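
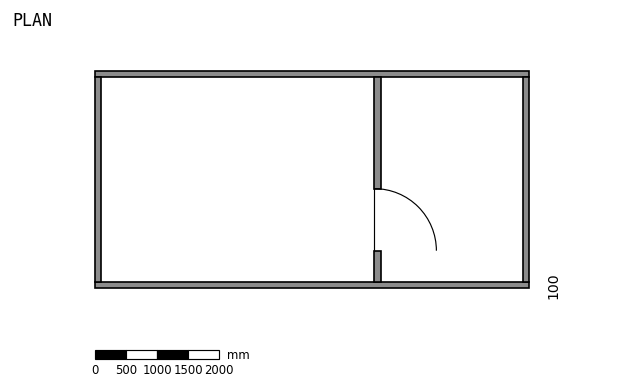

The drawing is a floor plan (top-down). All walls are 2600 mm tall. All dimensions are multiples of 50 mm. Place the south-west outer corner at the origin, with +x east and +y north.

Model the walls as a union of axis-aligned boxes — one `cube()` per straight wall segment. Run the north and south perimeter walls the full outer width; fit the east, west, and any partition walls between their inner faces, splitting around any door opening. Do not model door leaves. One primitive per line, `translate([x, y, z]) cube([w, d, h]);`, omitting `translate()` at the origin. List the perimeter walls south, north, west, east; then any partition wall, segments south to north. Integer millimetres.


cube([7000, 100, 2600]);
translate([0, 3400, 0]) cube([7000, 100, 2600]);
translate([0, 100, 0]) cube([100, 3300, 2600]);
translate([6900, 100, 0]) cube([100, 3300, 2600]);
translate([4500, 100, 0]) cube([100, 500, 2600]);
translate([4500, 1600, 0]) cube([100, 1800, 2600]);


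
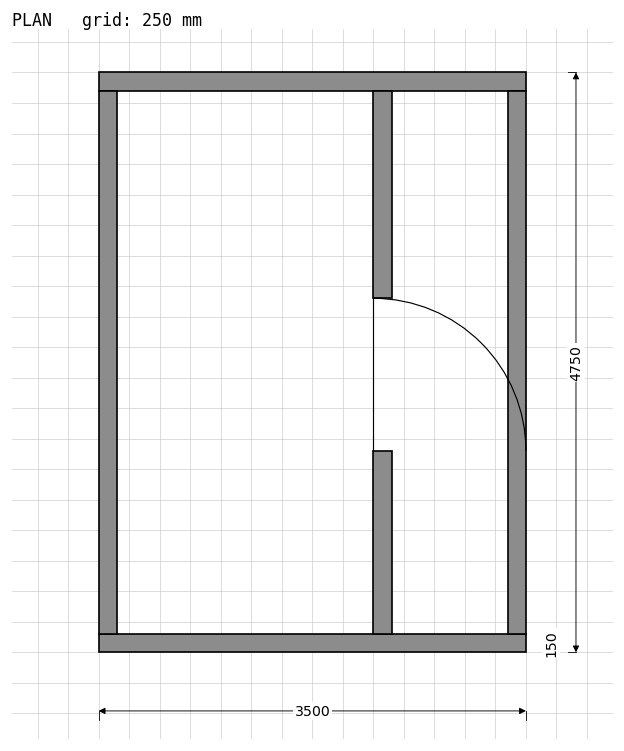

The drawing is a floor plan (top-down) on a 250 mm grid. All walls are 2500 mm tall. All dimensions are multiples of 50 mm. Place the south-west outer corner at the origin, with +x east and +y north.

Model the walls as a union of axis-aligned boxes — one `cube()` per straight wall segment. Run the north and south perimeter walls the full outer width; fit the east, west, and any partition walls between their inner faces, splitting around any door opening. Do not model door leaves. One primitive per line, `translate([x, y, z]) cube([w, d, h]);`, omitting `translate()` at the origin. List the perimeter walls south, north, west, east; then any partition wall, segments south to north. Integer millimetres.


cube([3500, 150, 2500]);
translate([0, 4600, 0]) cube([3500, 150, 2500]);
translate([0, 150, 0]) cube([150, 4450, 2500]);
translate([3350, 150, 0]) cube([150, 4450, 2500]);
translate([2250, 150, 0]) cube([150, 1500, 2500]);
translate([2250, 2900, 0]) cube([150, 1700, 2500]);


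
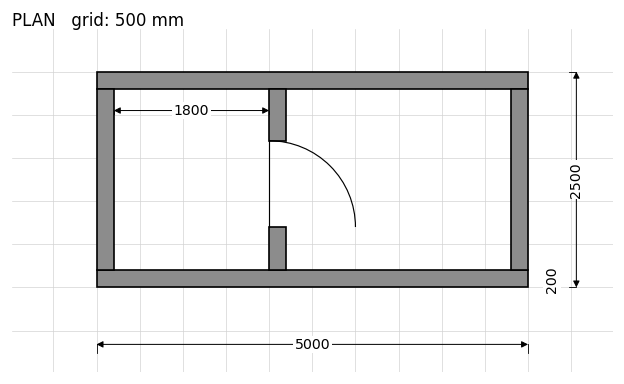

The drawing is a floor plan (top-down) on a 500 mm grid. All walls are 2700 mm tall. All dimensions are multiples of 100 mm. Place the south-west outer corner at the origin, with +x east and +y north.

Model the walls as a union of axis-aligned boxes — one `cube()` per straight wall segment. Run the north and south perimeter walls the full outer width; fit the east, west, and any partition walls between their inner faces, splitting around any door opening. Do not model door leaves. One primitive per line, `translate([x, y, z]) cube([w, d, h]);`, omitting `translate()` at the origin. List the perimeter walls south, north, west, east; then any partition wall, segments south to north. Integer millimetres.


cube([5000, 200, 2700]);
translate([0, 2300, 0]) cube([5000, 200, 2700]);
translate([0, 200, 0]) cube([200, 2100, 2700]);
translate([4800, 200, 0]) cube([200, 2100, 2700]);
translate([2000, 200, 0]) cube([200, 500, 2700]);
translate([2000, 1700, 0]) cube([200, 600, 2700]);


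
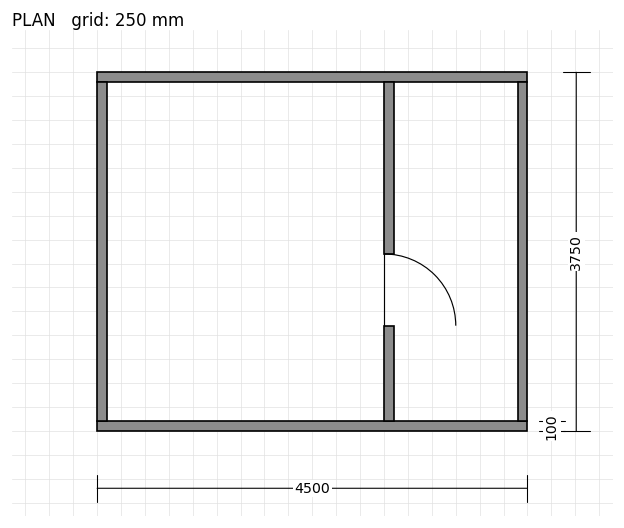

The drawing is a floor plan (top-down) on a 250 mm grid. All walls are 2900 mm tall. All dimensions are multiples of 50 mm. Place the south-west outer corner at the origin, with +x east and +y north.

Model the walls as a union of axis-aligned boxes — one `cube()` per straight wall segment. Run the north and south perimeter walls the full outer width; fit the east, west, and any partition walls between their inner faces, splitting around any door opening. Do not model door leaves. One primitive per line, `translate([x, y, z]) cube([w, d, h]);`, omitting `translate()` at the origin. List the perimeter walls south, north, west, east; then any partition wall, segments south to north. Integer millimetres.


cube([4500, 100, 2900]);
translate([0, 3650, 0]) cube([4500, 100, 2900]);
translate([0, 100, 0]) cube([100, 3550, 2900]);
translate([4400, 100, 0]) cube([100, 3550, 2900]);
translate([3000, 100, 0]) cube([100, 1000, 2900]);
translate([3000, 1850, 0]) cube([100, 1800, 2900]);


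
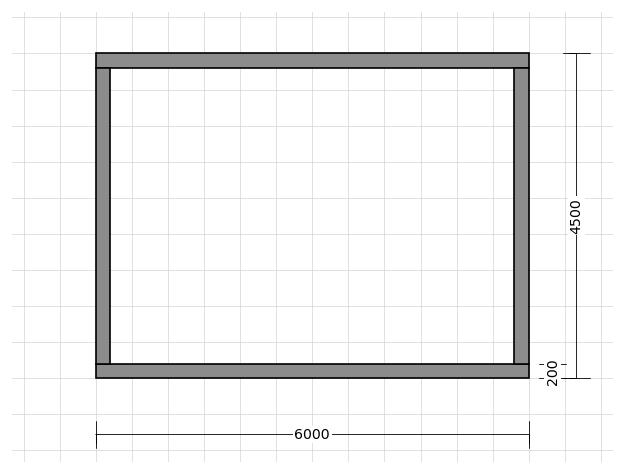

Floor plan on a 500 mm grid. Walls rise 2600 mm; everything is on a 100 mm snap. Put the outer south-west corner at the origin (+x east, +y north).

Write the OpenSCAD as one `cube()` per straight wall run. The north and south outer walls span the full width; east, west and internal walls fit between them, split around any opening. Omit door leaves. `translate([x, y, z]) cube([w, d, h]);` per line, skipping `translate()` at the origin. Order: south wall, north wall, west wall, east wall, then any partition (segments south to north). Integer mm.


cube([6000, 200, 2600]);
translate([0, 4300, 0]) cube([6000, 200, 2600]);
translate([0, 200, 0]) cube([200, 4100, 2600]);
translate([5800, 200, 0]) cube([200, 4100, 2600]);


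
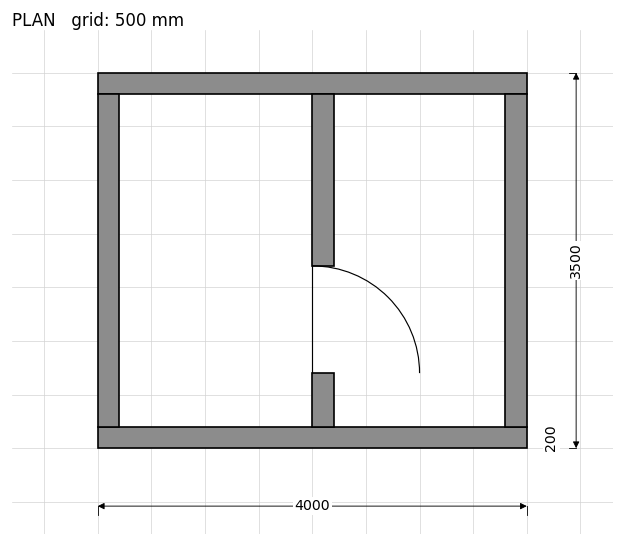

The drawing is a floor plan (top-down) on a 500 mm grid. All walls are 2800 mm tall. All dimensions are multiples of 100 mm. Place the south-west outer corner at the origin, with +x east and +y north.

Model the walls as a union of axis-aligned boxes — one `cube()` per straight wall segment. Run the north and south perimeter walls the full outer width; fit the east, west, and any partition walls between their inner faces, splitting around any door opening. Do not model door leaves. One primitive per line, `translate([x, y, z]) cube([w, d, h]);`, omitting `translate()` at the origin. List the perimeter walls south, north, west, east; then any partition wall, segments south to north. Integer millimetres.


cube([4000, 200, 2800]);
translate([0, 3300, 0]) cube([4000, 200, 2800]);
translate([0, 200, 0]) cube([200, 3100, 2800]);
translate([3800, 200, 0]) cube([200, 3100, 2800]);
translate([2000, 200, 0]) cube([200, 500, 2800]);
translate([2000, 1700, 0]) cube([200, 1600, 2800]);


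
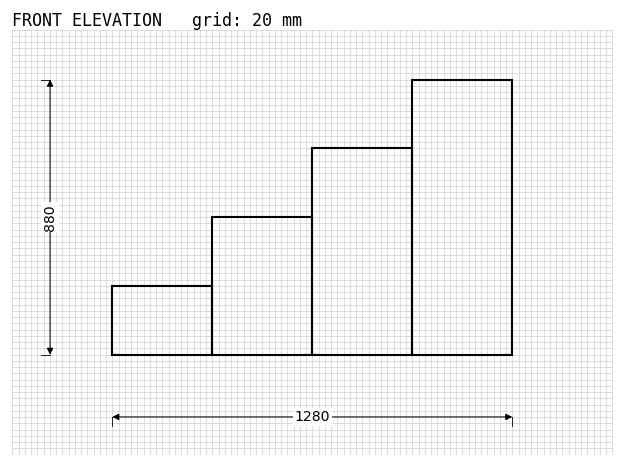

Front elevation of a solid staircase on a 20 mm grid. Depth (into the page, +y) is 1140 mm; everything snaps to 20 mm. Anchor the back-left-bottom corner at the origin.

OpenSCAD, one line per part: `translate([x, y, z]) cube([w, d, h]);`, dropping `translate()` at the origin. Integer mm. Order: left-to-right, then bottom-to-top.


cube([320, 1140, 220]);
translate([320, 0, 0]) cube([320, 1140, 440]);
translate([640, 0, 0]) cube([320, 1140, 660]);
translate([960, 0, 0]) cube([320, 1140, 880]);


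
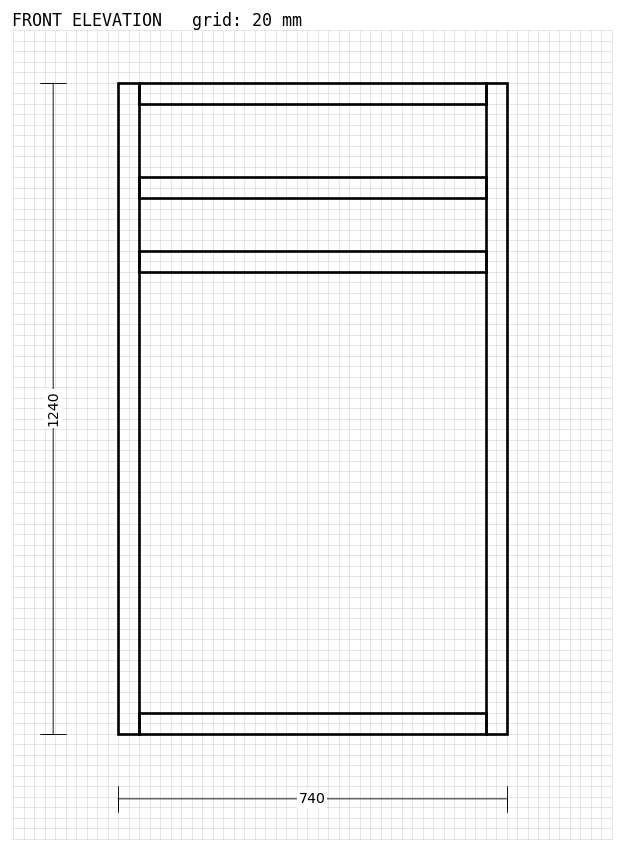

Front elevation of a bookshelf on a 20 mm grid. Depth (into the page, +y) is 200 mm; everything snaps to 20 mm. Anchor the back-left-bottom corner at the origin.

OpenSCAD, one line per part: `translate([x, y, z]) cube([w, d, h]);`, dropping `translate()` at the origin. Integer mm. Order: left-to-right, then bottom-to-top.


cube([40, 200, 1240]);
translate([40, 0, 0]) cube([660, 200, 40]);
translate([40, 0, 880]) cube([660, 200, 40]);
translate([40, 0, 1020]) cube([660, 200, 40]);
translate([40, 0, 1200]) cube([660, 200, 40]);
translate([700, 0, 0]) cube([40, 200, 1240]);


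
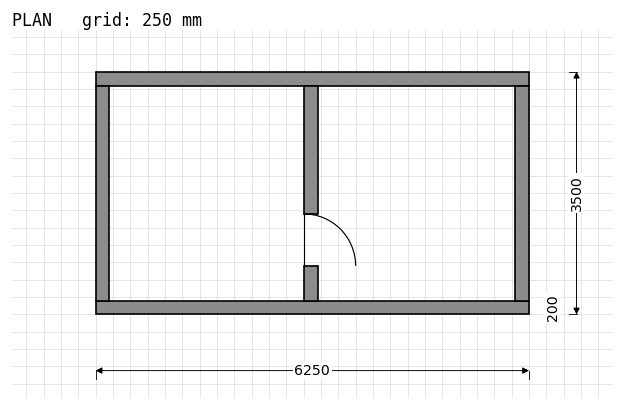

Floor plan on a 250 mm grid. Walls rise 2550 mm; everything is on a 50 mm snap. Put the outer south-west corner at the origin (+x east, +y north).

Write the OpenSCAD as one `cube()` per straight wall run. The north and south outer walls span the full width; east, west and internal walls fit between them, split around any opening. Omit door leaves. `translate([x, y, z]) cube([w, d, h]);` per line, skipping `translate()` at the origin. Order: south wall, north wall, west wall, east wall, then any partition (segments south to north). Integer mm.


cube([6250, 200, 2550]);
translate([0, 3300, 0]) cube([6250, 200, 2550]);
translate([0, 200, 0]) cube([200, 3100, 2550]);
translate([6050, 200, 0]) cube([200, 3100, 2550]);
translate([3000, 200, 0]) cube([200, 500, 2550]);
translate([3000, 1450, 0]) cube([200, 1850, 2550]);


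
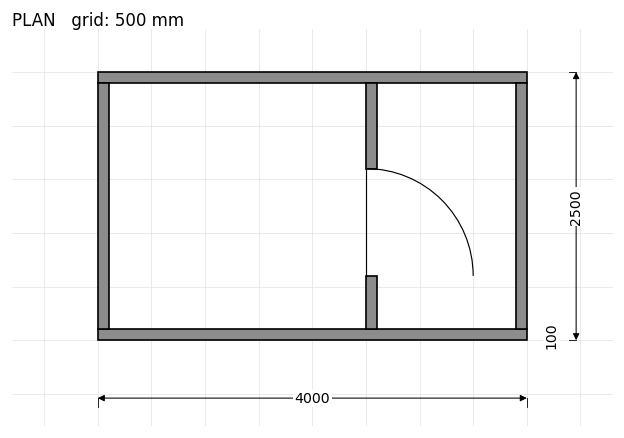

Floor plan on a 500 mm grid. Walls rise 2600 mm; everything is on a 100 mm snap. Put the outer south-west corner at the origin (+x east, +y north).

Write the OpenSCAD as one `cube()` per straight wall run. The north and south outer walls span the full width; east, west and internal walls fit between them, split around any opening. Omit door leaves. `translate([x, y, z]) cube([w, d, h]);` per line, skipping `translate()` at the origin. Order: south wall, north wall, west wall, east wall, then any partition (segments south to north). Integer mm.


cube([4000, 100, 2600]);
translate([0, 2400, 0]) cube([4000, 100, 2600]);
translate([0, 100, 0]) cube([100, 2300, 2600]);
translate([3900, 100, 0]) cube([100, 2300, 2600]);
translate([2500, 100, 0]) cube([100, 500, 2600]);
translate([2500, 1600, 0]) cube([100, 800, 2600]);


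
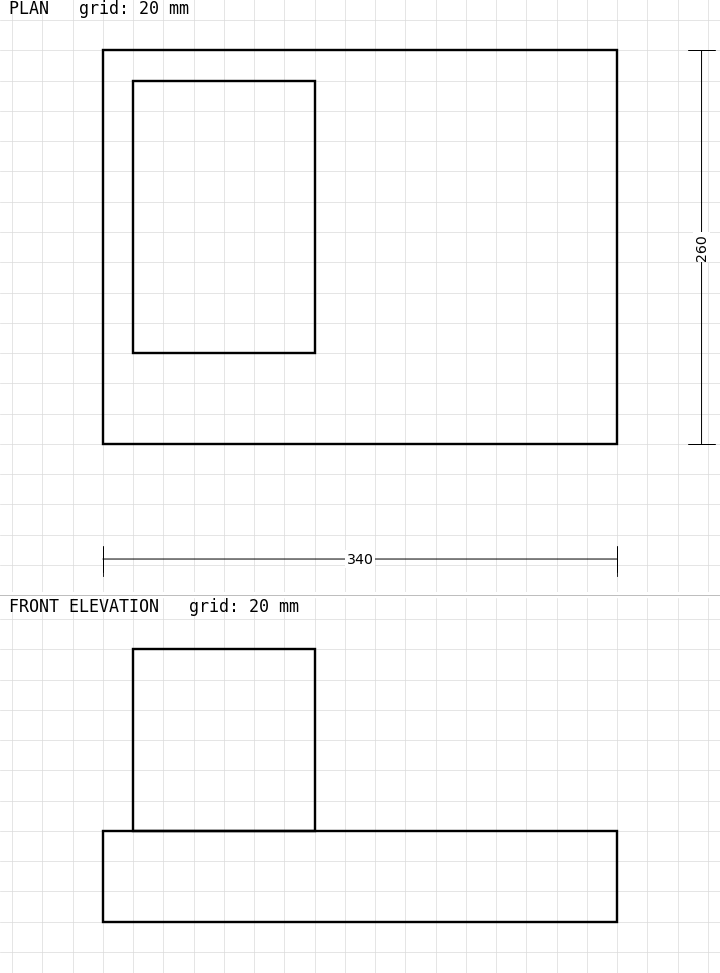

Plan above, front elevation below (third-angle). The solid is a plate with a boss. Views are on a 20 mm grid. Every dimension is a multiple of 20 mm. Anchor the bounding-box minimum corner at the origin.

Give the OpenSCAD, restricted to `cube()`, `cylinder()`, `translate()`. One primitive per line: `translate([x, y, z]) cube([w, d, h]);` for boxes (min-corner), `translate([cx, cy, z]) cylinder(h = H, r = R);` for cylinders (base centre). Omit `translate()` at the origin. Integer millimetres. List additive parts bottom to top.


cube([340, 260, 60]);
translate([20, 60, 60]) cube([120, 180, 120]);


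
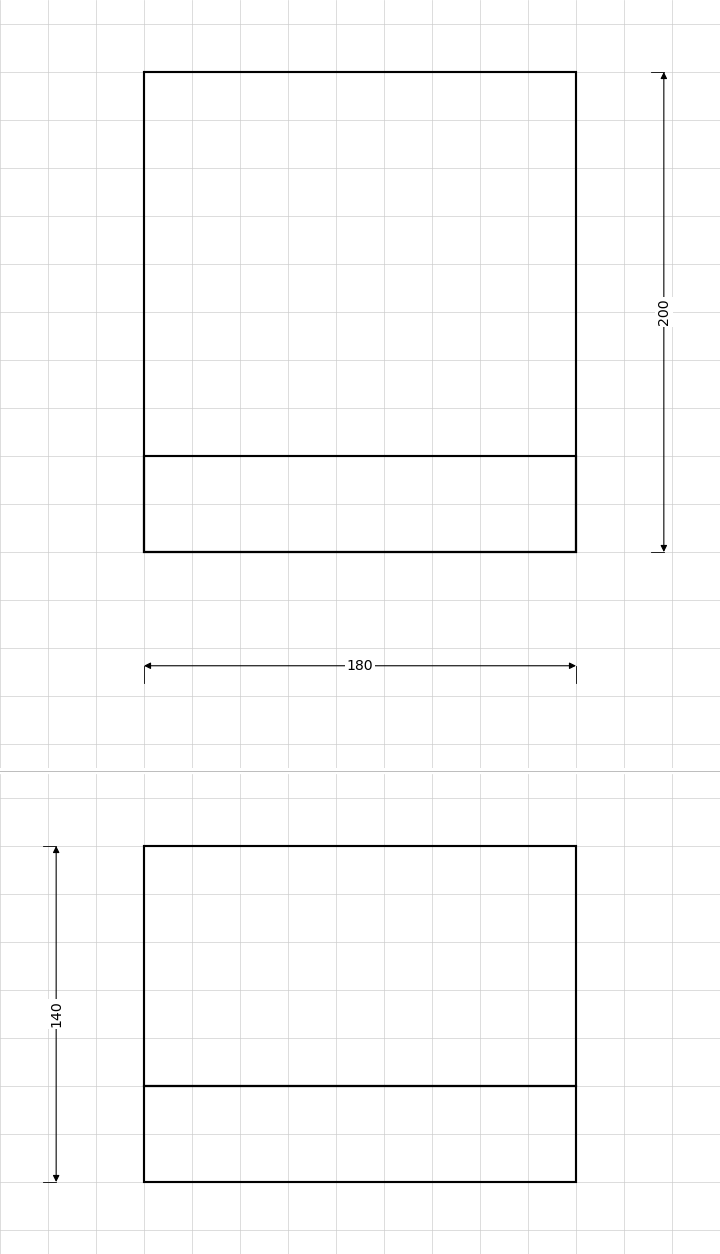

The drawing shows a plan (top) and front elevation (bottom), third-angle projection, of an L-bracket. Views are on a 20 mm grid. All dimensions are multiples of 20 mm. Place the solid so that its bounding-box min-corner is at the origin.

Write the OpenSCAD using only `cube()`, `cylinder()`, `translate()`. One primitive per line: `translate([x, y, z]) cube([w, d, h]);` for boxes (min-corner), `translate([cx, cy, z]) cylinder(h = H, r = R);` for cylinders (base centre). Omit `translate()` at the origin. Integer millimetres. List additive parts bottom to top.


cube([180, 200, 40]);
translate([0, 0, 40]) cube([180, 40, 100]);


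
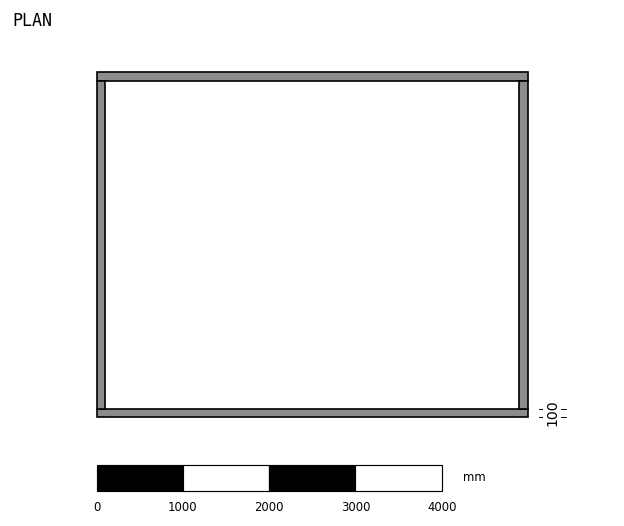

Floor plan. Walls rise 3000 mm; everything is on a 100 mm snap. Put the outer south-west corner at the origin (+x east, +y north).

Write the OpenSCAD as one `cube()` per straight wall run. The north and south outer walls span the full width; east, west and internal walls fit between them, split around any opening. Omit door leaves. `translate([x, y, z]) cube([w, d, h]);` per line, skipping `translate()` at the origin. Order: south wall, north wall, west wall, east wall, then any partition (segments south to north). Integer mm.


cube([5000, 100, 3000]);
translate([0, 3900, 0]) cube([5000, 100, 3000]);
translate([0, 100, 0]) cube([100, 3800, 3000]);
translate([4900, 100, 0]) cube([100, 3800, 3000]);


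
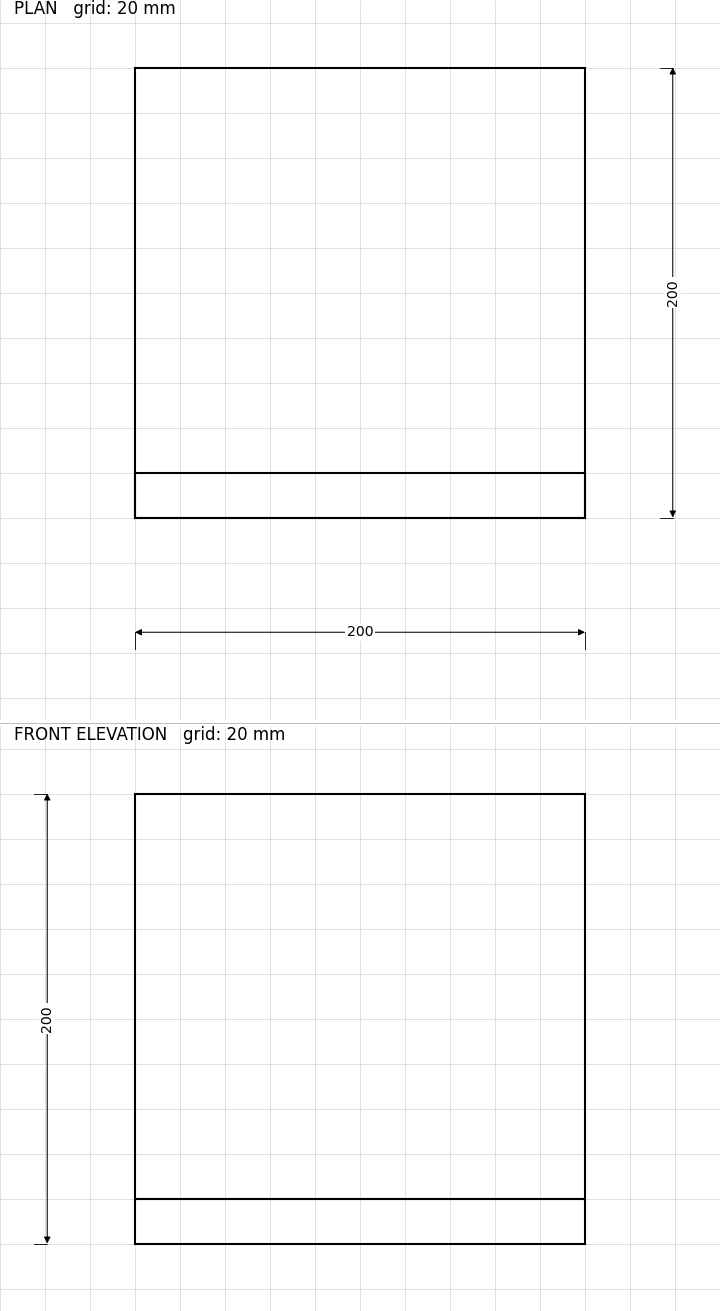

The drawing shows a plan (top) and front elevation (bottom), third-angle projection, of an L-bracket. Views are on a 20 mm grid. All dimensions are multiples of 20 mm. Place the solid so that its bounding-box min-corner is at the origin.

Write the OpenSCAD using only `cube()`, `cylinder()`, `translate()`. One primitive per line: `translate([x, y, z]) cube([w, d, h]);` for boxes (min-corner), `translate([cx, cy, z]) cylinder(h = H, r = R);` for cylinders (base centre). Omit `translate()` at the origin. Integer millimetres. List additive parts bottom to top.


cube([200, 200, 20]);
translate([0, 0, 20]) cube([200, 20, 180]);


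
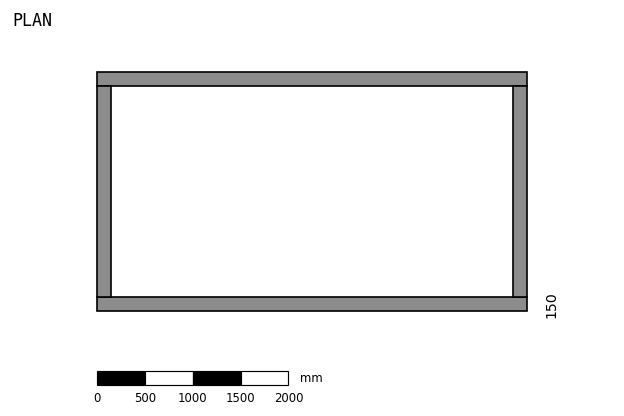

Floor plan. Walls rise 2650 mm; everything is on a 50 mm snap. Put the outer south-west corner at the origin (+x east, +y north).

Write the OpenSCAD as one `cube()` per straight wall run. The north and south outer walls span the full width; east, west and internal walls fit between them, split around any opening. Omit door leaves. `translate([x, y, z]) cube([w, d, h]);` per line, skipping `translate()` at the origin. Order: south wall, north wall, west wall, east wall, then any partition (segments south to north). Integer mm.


cube([4500, 150, 2650]);
translate([0, 2350, 0]) cube([4500, 150, 2650]);
translate([0, 150, 0]) cube([150, 2200, 2650]);
translate([4350, 150, 0]) cube([150, 2200, 2650]);


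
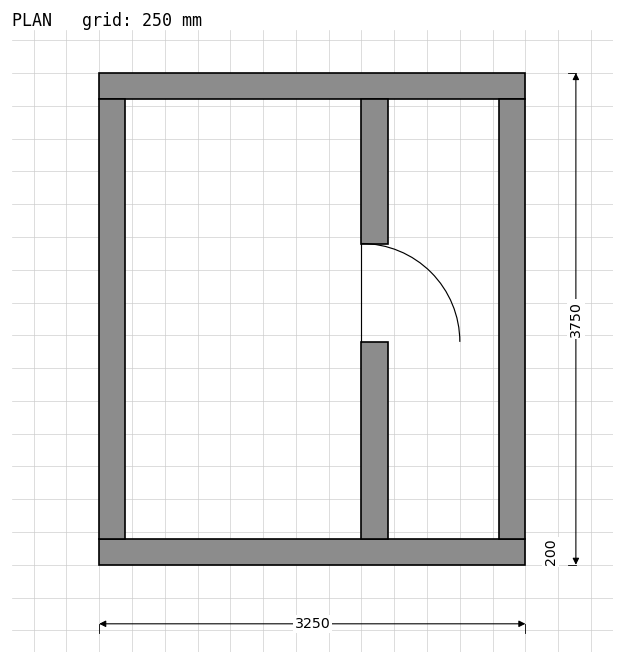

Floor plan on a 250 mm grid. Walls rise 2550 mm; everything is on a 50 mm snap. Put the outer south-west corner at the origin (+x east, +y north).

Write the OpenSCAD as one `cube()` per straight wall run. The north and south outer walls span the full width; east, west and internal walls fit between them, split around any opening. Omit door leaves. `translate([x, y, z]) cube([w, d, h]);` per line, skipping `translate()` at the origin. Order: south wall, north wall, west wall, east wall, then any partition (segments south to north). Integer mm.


cube([3250, 200, 2550]);
translate([0, 3550, 0]) cube([3250, 200, 2550]);
translate([0, 200, 0]) cube([200, 3350, 2550]);
translate([3050, 200, 0]) cube([200, 3350, 2550]);
translate([2000, 200, 0]) cube([200, 1500, 2550]);
translate([2000, 2450, 0]) cube([200, 1100, 2550]);


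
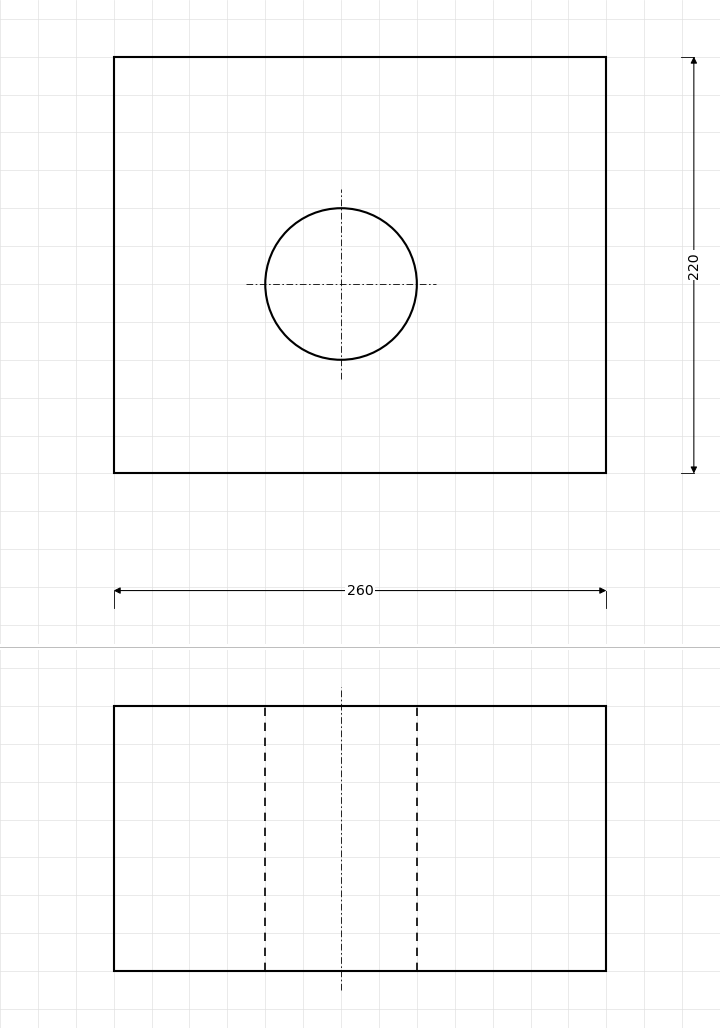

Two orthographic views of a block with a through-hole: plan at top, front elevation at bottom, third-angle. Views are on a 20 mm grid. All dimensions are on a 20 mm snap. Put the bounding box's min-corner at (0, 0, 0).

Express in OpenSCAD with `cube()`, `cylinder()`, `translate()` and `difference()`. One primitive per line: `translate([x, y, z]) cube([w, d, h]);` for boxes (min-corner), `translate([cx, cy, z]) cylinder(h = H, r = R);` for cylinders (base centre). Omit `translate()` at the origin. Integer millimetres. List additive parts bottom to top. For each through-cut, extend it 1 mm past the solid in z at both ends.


difference() {
  cube([260, 220, 140]);
  translate([120, 100, -1]) cylinder(h = 142, r = 40);
}


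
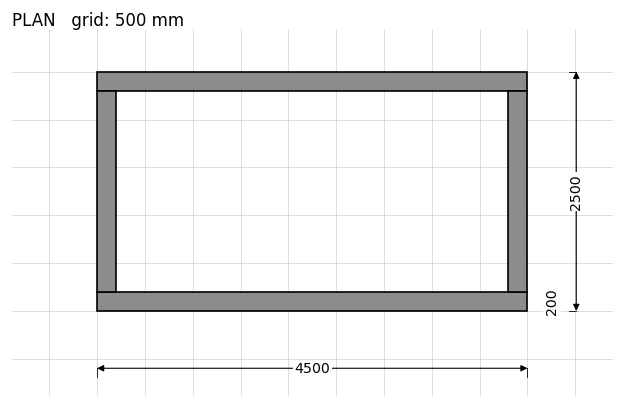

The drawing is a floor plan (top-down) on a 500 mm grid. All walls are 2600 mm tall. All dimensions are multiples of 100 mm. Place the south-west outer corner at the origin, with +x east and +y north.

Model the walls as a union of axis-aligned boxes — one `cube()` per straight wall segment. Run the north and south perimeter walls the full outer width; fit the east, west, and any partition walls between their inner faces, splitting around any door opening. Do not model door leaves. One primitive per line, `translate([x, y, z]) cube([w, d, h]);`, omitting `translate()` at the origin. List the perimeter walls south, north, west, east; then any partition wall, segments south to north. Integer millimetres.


cube([4500, 200, 2600]);
translate([0, 2300, 0]) cube([4500, 200, 2600]);
translate([0, 200, 0]) cube([200, 2100, 2600]);
translate([4300, 200, 0]) cube([200, 2100, 2600]);


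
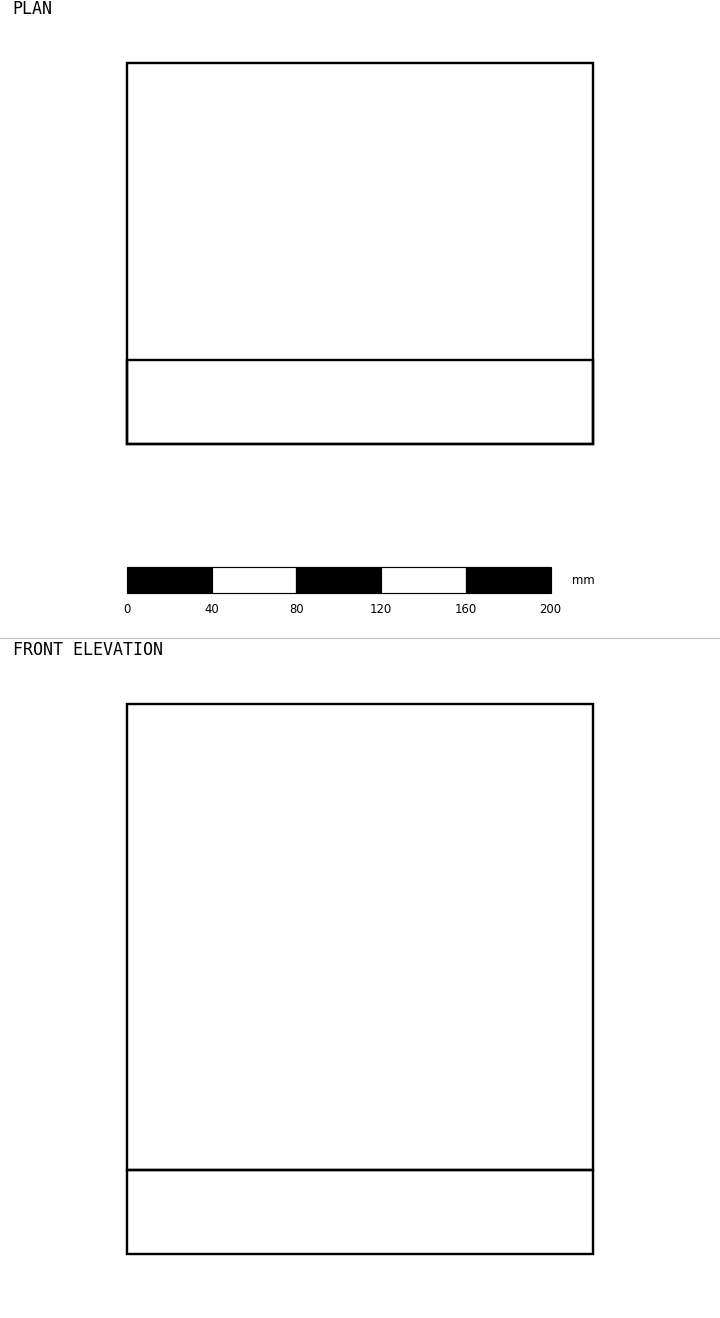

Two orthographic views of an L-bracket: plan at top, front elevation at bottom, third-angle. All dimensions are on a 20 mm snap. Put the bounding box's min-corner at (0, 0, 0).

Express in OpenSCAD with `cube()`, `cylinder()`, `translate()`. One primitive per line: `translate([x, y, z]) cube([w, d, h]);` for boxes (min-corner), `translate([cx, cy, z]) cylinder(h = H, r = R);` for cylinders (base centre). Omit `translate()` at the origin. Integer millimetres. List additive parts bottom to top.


cube([220, 180, 40]);
translate([0, 0, 40]) cube([220, 40, 220]);


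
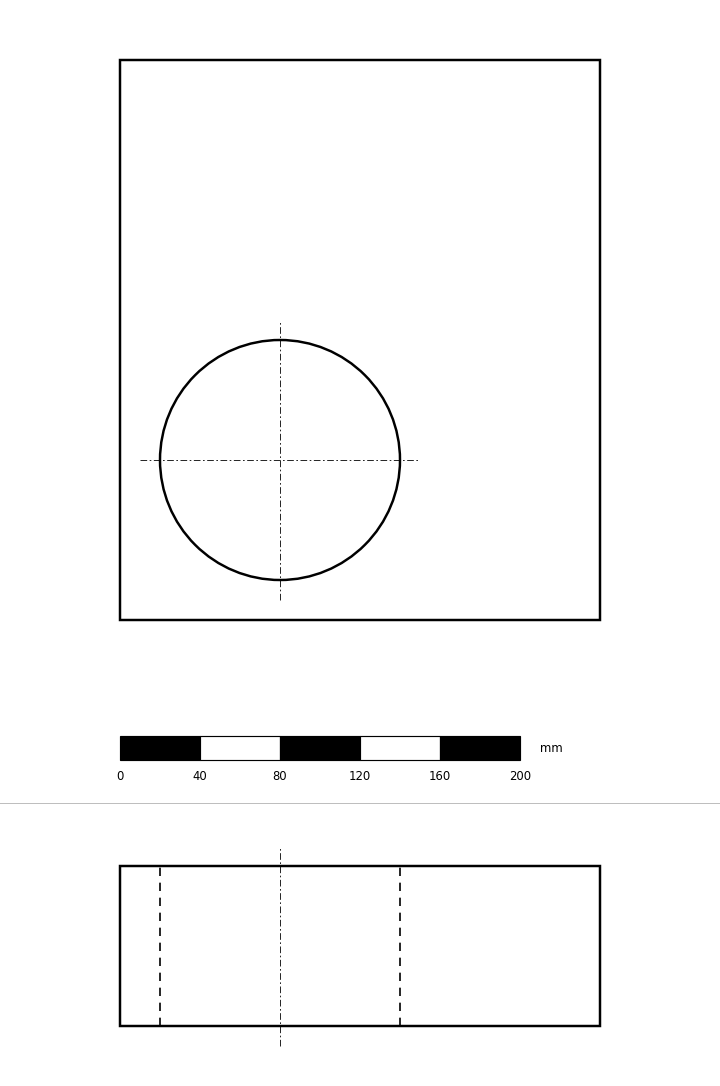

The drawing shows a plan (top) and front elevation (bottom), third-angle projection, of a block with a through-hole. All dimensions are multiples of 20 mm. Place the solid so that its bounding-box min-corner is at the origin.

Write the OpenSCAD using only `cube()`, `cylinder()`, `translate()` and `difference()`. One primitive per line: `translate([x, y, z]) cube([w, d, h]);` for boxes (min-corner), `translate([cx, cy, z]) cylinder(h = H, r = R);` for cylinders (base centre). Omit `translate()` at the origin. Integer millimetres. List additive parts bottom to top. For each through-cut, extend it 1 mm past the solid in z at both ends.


difference() {
  cube([240, 280, 80]);
  translate([80, 80, -1]) cylinder(h = 82, r = 60);
}


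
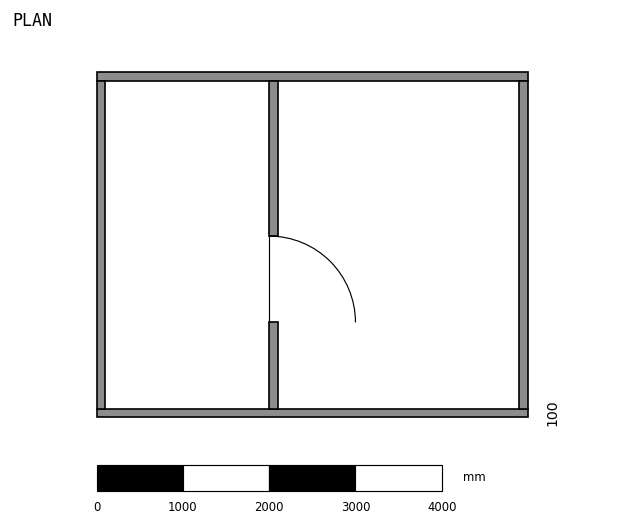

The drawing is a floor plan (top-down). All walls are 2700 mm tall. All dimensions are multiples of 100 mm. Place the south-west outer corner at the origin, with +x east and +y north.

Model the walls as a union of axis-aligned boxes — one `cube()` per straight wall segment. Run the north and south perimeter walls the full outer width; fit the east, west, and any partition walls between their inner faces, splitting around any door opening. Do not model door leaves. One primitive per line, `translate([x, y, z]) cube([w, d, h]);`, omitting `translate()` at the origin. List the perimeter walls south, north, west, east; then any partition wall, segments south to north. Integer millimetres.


cube([5000, 100, 2700]);
translate([0, 3900, 0]) cube([5000, 100, 2700]);
translate([0, 100, 0]) cube([100, 3800, 2700]);
translate([4900, 100, 0]) cube([100, 3800, 2700]);
translate([2000, 100, 0]) cube([100, 1000, 2700]);
translate([2000, 2100, 0]) cube([100, 1800, 2700]);


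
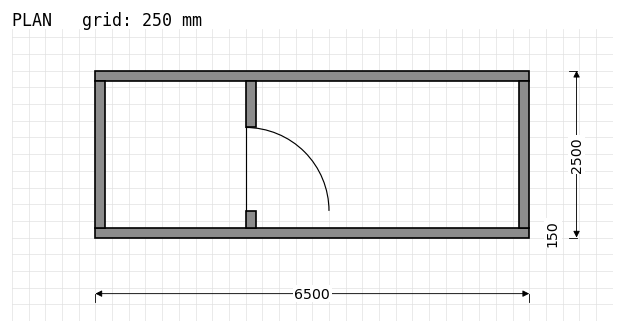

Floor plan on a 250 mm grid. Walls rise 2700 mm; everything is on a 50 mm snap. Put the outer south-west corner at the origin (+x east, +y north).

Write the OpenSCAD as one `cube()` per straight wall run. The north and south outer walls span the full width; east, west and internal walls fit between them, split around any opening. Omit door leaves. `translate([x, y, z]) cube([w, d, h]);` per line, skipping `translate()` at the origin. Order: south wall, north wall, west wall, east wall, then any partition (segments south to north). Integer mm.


cube([6500, 150, 2700]);
translate([0, 2350, 0]) cube([6500, 150, 2700]);
translate([0, 150, 0]) cube([150, 2200, 2700]);
translate([6350, 150, 0]) cube([150, 2200, 2700]);
translate([2250, 150, 0]) cube([150, 250, 2700]);
translate([2250, 1650, 0]) cube([150, 700, 2700]);


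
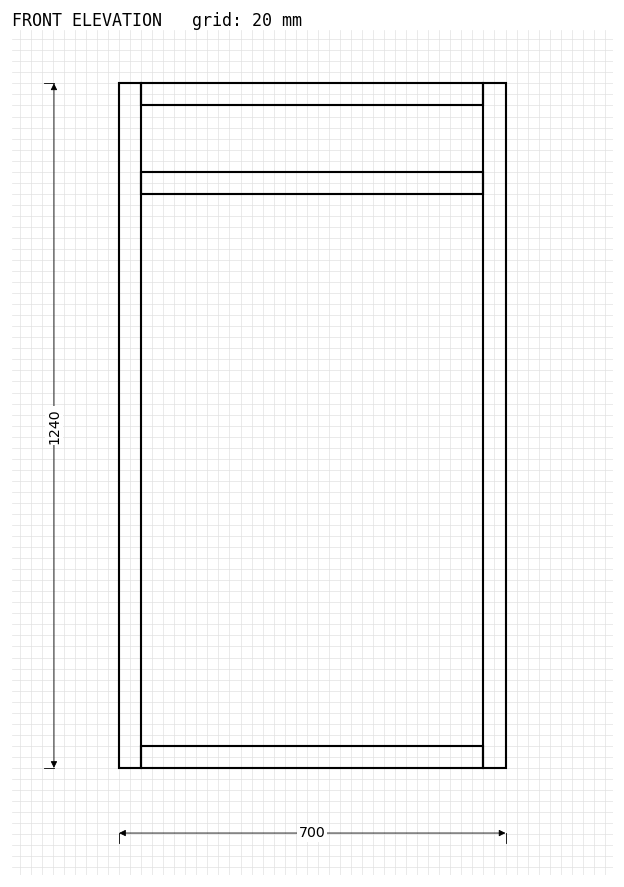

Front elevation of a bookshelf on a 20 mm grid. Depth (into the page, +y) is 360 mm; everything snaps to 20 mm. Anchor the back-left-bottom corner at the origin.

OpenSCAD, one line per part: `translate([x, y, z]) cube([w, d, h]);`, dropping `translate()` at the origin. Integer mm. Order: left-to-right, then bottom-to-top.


cube([40, 360, 1240]);
translate([40, 0, 0]) cube([620, 360, 40]);
translate([40, 0, 1040]) cube([620, 360, 40]);
translate([40, 0, 1200]) cube([620, 360, 40]);
translate([660, 0, 0]) cube([40, 360, 1240]);


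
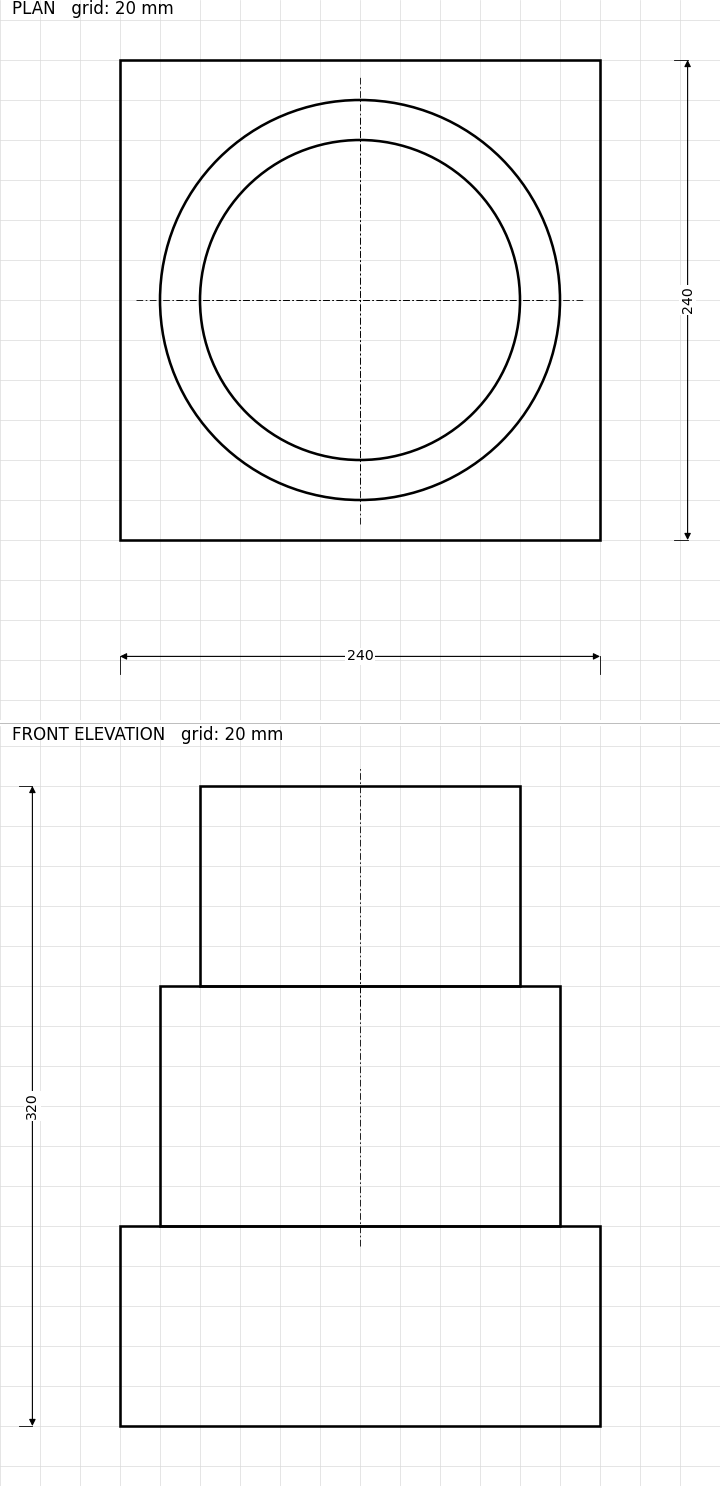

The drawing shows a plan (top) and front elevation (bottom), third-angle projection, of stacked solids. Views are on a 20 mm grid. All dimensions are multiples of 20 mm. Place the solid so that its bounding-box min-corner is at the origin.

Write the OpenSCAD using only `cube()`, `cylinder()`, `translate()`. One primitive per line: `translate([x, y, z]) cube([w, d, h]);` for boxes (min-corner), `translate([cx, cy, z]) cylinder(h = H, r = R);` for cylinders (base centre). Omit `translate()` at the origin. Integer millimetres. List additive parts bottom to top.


cube([240, 240, 100]);
translate([120, 120, 100]) cylinder(h = 120, r = 100);
translate([120, 120, 220]) cylinder(h = 100, r = 80);


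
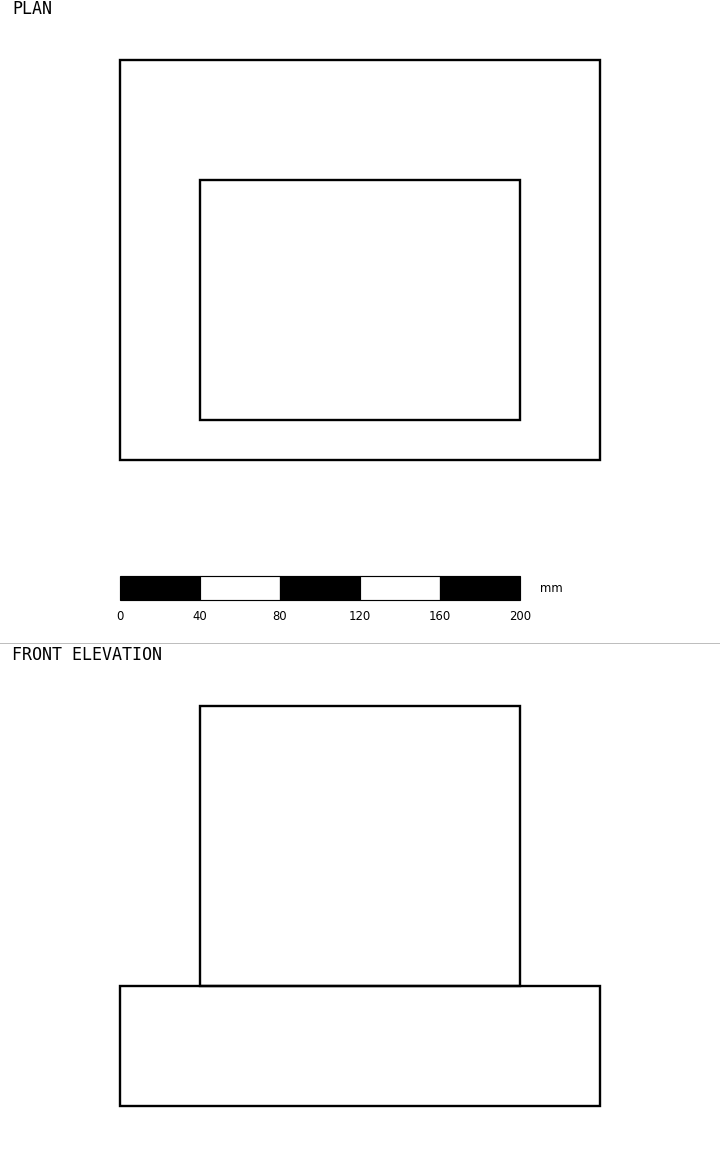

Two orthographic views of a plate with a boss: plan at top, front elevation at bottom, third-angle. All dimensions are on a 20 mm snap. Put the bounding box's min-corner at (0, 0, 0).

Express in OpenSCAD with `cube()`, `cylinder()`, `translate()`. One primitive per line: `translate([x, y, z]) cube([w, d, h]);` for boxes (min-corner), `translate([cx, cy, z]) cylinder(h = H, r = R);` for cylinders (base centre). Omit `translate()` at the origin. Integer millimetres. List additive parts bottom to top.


cube([240, 200, 60]);
translate([40, 20, 60]) cube([160, 120, 140]);


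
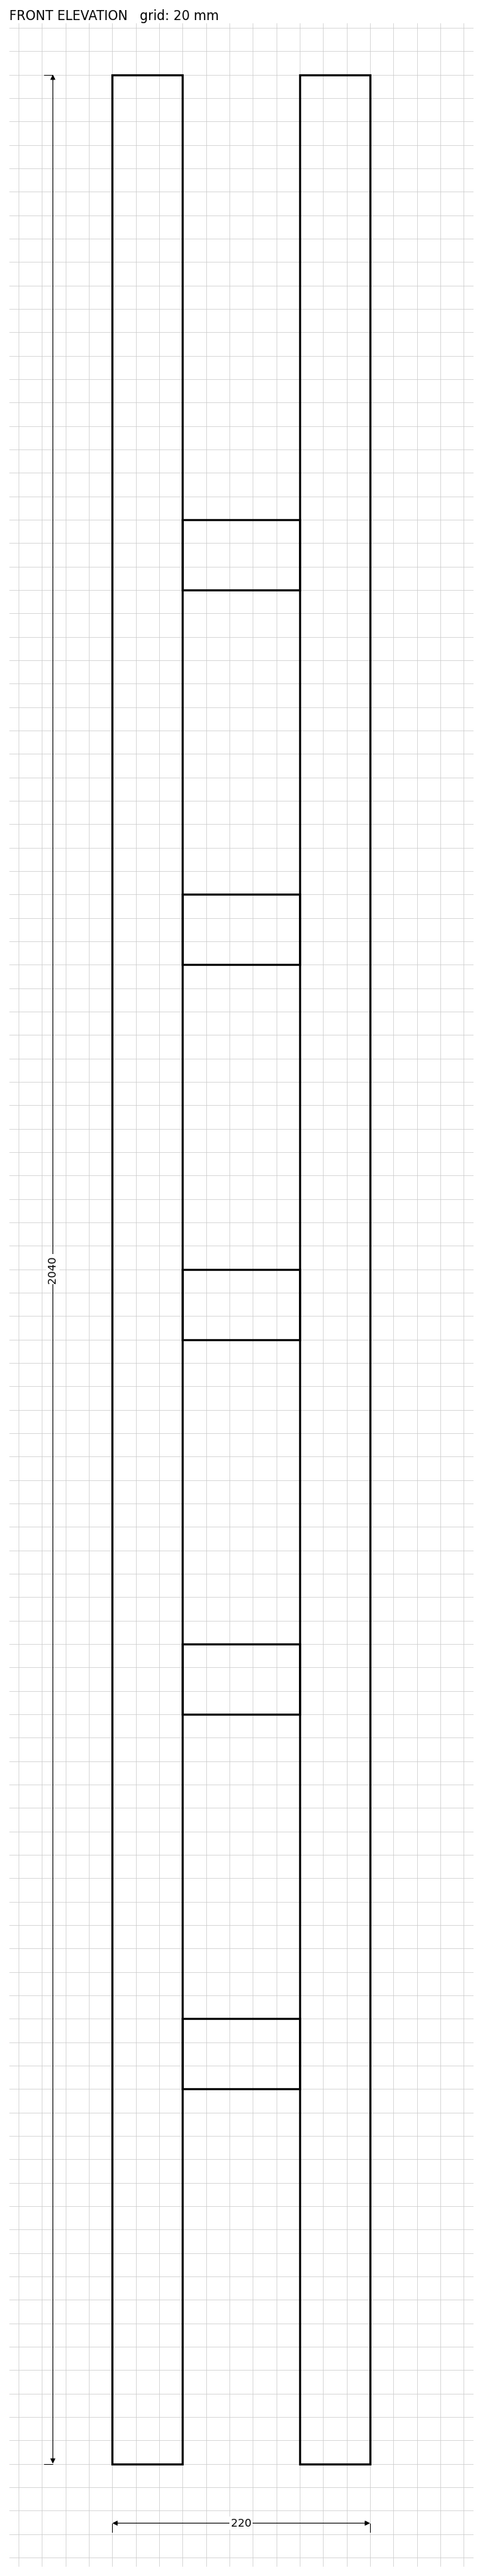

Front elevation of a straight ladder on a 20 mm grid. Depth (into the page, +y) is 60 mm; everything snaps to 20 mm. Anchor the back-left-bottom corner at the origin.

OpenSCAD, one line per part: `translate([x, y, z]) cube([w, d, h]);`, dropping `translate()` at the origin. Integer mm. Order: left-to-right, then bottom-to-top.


cube([60, 60, 2040]);
translate([60, 0, 320]) cube([100, 60, 60]);
translate([60, 0, 640]) cube([100, 60, 60]);
translate([60, 0, 960]) cube([100, 60, 60]);
translate([60, 0, 1280]) cube([100, 60, 60]);
translate([60, 0, 1600]) cube([100, 60, 60]);
translate([160, 0, 0]) cube([60, 60, 2040]);


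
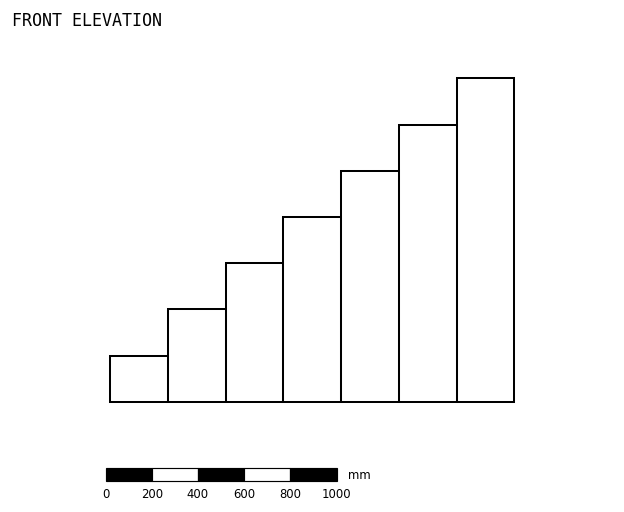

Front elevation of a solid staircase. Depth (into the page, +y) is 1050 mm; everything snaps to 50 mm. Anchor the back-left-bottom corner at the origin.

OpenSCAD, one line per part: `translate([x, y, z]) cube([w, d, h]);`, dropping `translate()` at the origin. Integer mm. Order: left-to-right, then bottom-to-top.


cube([250, 1050, 200]);
translate([250, 0, 0]) cube([250, 1050, 400]);
translate([500, 0, 0]) cube([250, 1050, 600]);
translate([750, 0, 0]) cube([250, 1050, 800]);
translate([1000, 0, 0]) cube([250, 1050, 1000]);
translate([1250, 0, 0]) cube([250, 1050, 1200]);
translate([1500, 0, 0]) cube([250, 1050, 1400]);


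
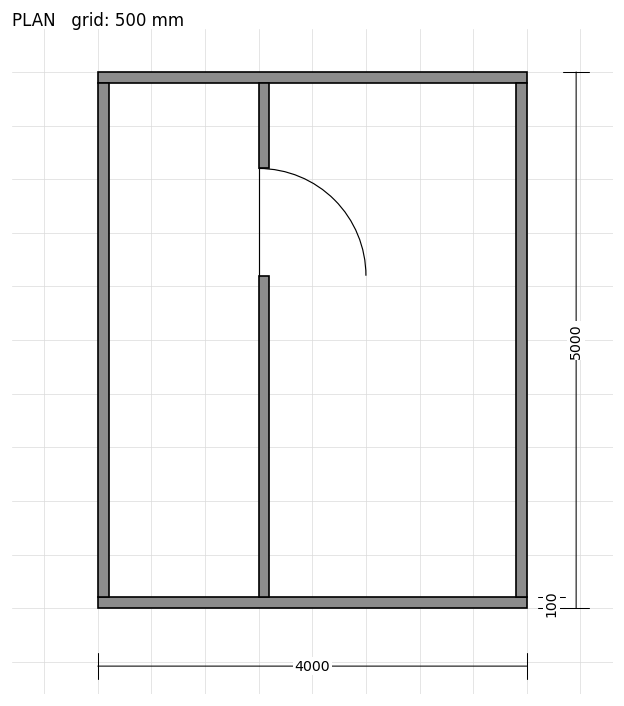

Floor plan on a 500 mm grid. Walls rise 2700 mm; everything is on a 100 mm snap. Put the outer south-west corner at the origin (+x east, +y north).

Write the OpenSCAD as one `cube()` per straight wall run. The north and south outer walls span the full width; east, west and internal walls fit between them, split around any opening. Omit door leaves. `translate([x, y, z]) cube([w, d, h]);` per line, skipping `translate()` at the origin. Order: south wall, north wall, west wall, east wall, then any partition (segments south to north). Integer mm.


cube([4000, 100, 2700]);
translate([0, 4900, 0]) cube([4000, 100, 2700]);
translate([0, 100, 0]) cube([100, 4800, 2700]);
translate([3900, 100, 0]) cube([100, 4800, 2700]);
translate([1500, 100, 0]) cube([100, 3000, 2700]);
translate([1500, 4100, 0]) cube([100, 800, 2700]);


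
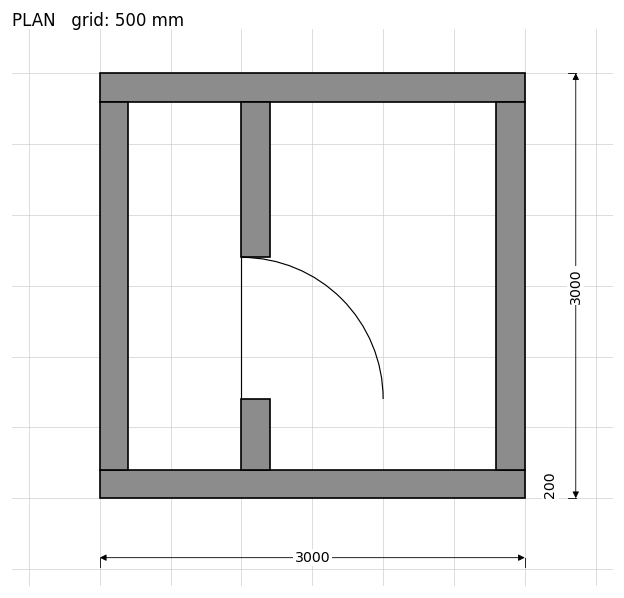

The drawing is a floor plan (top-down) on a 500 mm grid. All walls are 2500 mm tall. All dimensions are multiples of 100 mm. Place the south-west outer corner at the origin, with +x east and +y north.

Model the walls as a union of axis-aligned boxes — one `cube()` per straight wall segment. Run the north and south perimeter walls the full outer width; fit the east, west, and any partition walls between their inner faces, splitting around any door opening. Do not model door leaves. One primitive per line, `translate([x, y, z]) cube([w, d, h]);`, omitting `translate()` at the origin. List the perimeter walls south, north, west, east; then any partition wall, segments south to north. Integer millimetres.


cube([3000, 200, 2500]);
translate([0, 2800, 0]) cube([3000, 200, 2500]);
translate([0, 200, 0]) cube([200, 2600, 2500]);
translate([2800, 200, 0]) cube([200, 2600, 2500]);
translate([1000, 200, 0]) cube([200, 500, 2500]);
translate([1000, 1700, 0]) cube([200, 1100, 2500]);


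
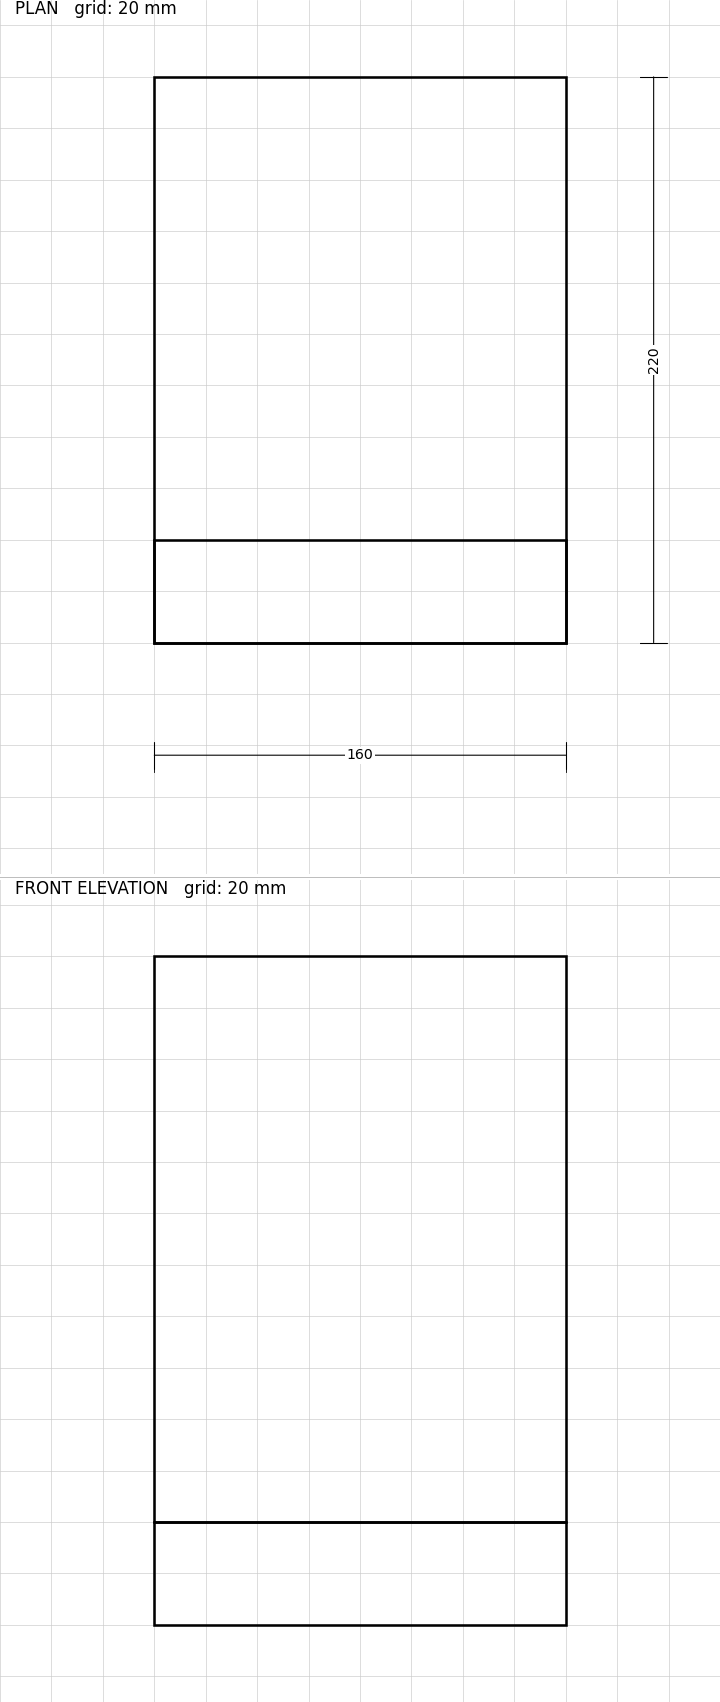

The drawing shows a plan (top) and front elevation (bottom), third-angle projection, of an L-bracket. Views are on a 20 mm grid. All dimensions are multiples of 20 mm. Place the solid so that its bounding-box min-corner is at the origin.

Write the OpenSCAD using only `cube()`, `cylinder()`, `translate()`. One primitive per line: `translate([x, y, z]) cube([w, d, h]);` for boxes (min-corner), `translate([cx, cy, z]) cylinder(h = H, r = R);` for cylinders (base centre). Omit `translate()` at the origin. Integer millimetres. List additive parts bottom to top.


cube([160, 220, 40]);
translate([0, 0, 40]) cube([160, 40, 220]);


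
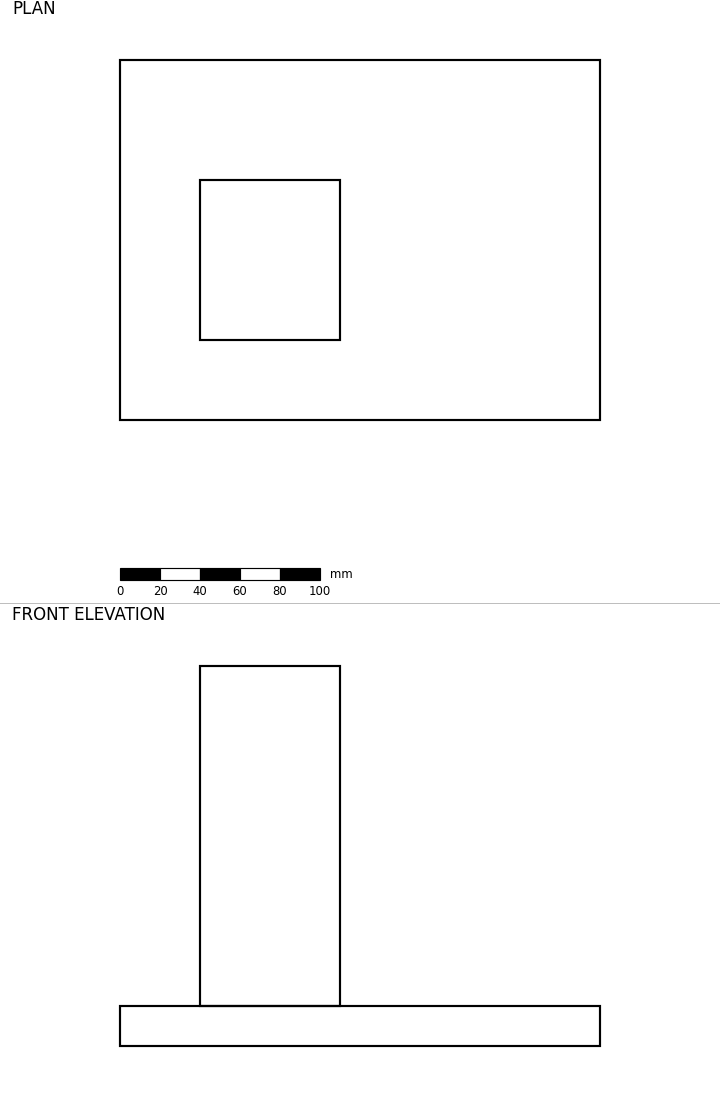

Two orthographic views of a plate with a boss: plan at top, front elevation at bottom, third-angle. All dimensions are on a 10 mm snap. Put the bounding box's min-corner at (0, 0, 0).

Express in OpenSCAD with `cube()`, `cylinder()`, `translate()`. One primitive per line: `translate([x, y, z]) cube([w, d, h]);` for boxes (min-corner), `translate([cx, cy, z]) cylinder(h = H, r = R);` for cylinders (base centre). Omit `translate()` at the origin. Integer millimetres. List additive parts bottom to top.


cube([240, 180, 20]);
translate([40, 40, 20]) cube([70, 80, 170]);


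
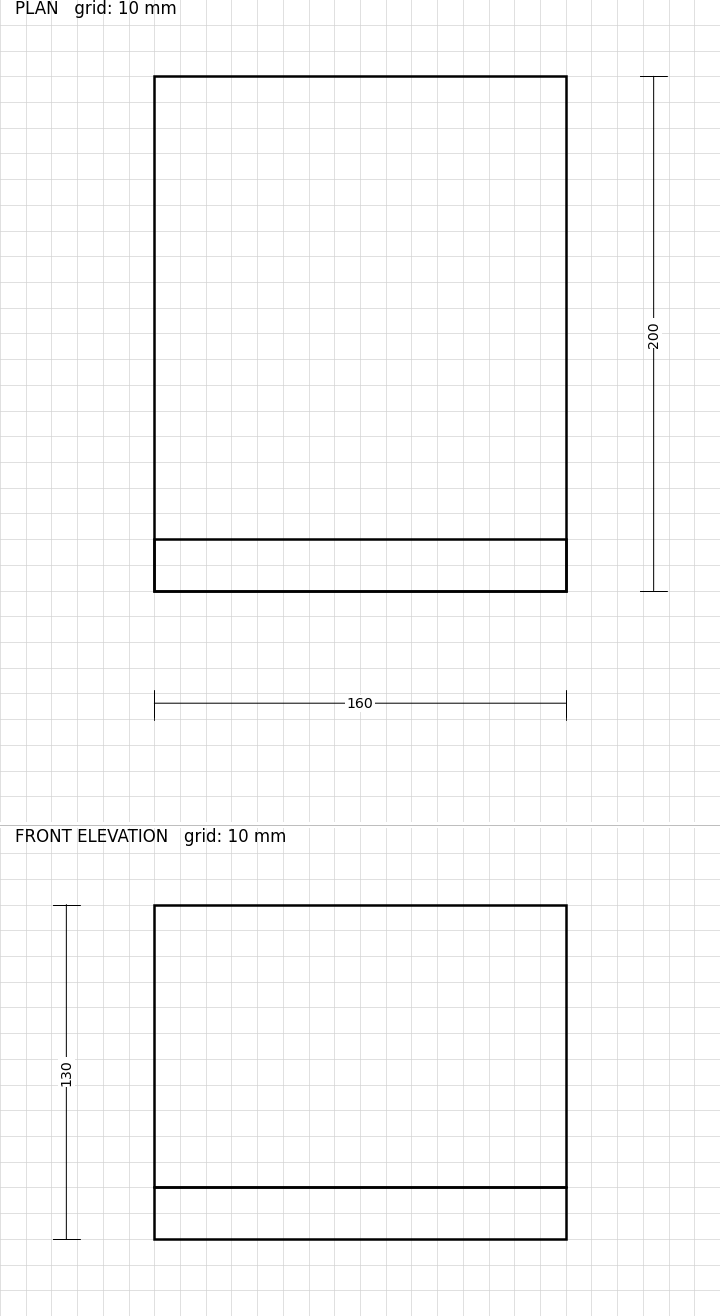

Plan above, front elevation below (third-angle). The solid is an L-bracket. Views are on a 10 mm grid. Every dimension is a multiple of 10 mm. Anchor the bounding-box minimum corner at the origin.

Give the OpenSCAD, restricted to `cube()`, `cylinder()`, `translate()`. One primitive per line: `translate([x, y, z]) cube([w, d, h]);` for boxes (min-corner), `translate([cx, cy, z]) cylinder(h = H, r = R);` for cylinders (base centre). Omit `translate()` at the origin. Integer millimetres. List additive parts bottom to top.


cube([160, 200, 20]);
translate([0, 0, 20]) cube([160, 20, 110]);


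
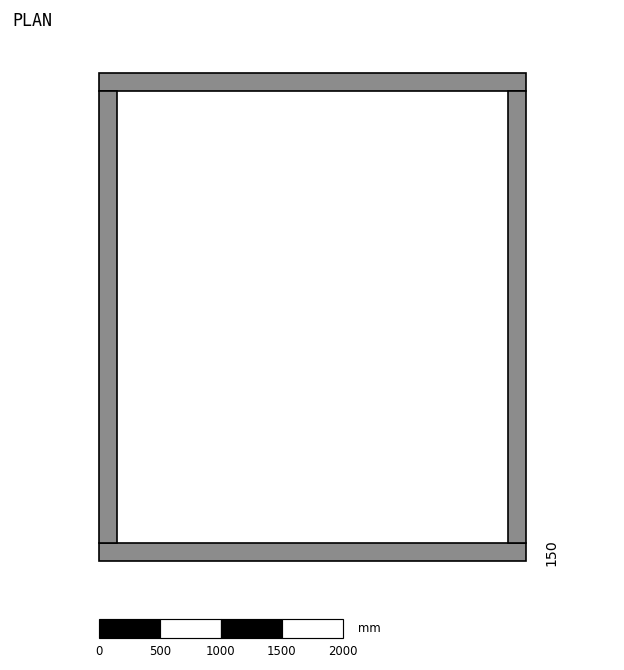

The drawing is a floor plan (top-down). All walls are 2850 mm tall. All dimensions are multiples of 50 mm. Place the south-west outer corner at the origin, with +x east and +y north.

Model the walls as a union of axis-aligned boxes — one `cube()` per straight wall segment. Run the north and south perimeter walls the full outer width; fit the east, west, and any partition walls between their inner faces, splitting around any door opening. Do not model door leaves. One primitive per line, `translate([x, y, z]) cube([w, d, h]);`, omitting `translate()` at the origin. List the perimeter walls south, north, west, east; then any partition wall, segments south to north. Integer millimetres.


cube([3500, 150, 2850]);
translate([0, 3850, 0]) cube([3500, 150, 2850]);
translate([0, 150, 0]) cube([150, 3700, 2850]);
translate([3350, 150, 0]) cube([150, 3700, 2850]);


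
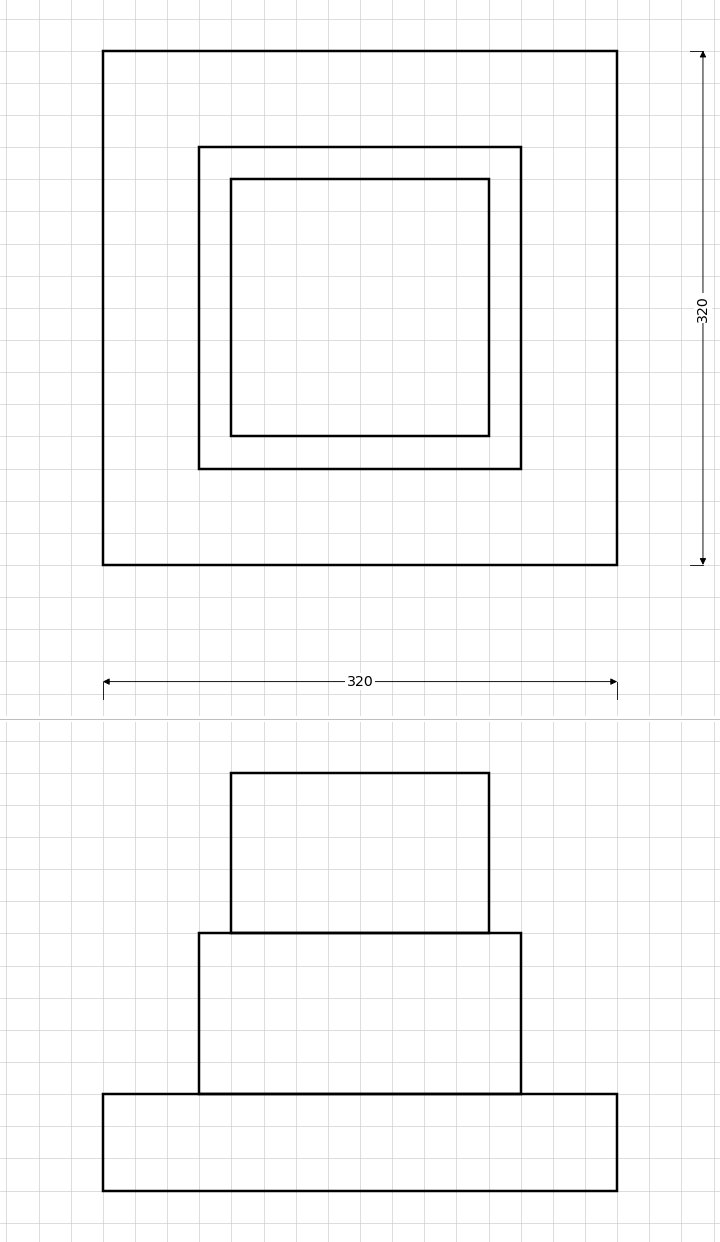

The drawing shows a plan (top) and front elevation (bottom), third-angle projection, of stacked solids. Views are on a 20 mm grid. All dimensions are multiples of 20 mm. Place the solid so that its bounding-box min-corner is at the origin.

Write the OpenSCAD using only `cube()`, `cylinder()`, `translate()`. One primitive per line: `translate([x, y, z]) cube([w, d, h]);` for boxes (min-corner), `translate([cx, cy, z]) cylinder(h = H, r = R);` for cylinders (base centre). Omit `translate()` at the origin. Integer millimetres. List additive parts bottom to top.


cube([320, 320, 60]);
translate([60, 60, 60]) cube([200, 200, 100]);
translate([80, 80, 160]) cube([160, 160, 100]);


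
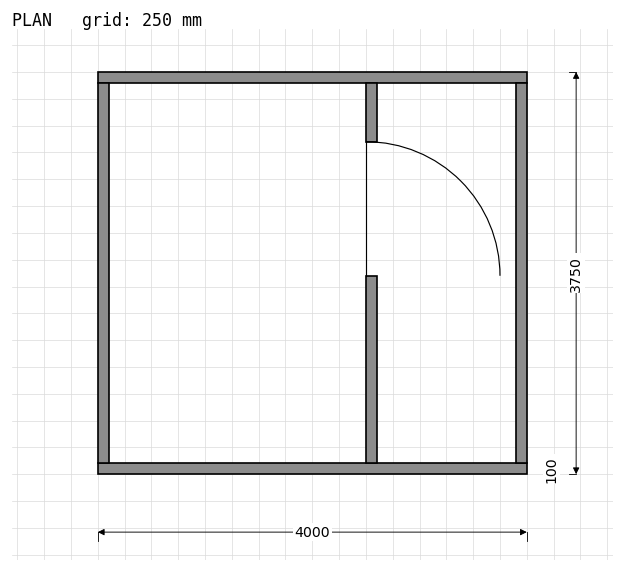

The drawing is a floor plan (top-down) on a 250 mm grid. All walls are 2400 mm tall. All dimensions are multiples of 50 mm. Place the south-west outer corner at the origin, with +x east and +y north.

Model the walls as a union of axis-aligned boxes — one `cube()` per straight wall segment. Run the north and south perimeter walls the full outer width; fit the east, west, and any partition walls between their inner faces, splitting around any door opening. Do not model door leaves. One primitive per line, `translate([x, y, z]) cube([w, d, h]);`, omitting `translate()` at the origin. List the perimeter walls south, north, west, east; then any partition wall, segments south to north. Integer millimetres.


cube([4000, 100, 2400]);
translate([0, 3650, 0]) cube([4000, 100, 2400]);
translate([0, 100, 0]) cube([100, 3550, 2400]);
translate([3900, 100, 0]) cube([100, 3550, 2400]);
translate([2500, 100, 0]) cube([100, 1750, 2400]);
translate([2500, 3100, 0]) cube([100, 550, 2400]);


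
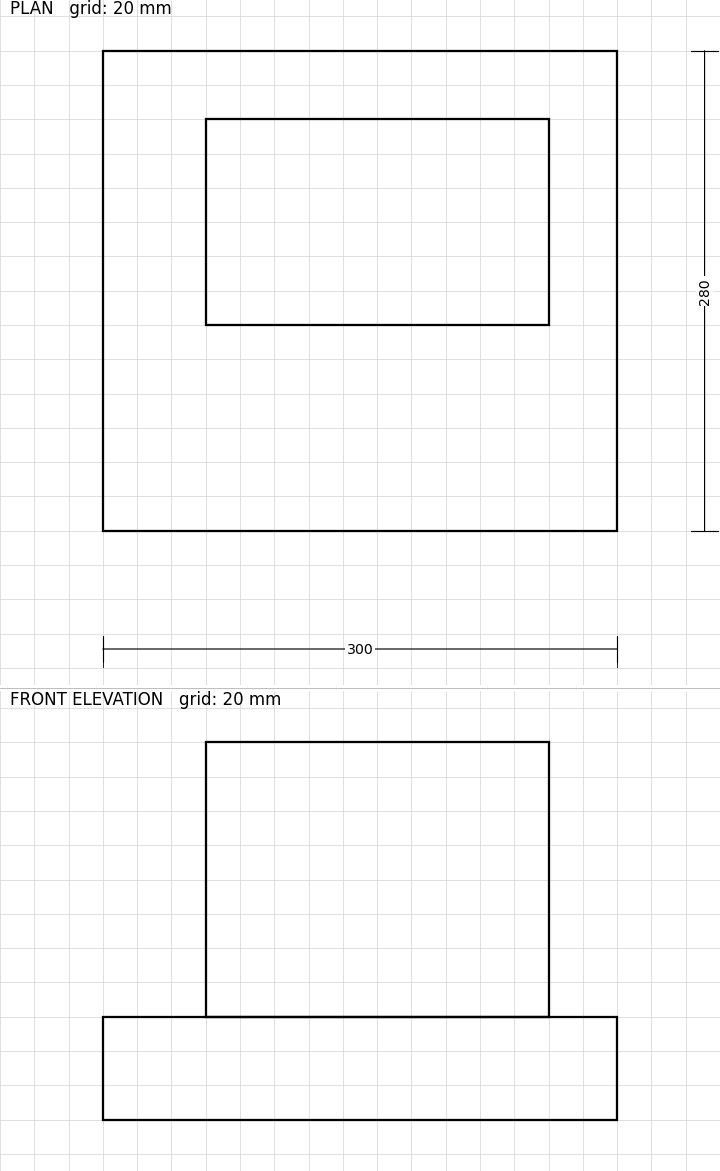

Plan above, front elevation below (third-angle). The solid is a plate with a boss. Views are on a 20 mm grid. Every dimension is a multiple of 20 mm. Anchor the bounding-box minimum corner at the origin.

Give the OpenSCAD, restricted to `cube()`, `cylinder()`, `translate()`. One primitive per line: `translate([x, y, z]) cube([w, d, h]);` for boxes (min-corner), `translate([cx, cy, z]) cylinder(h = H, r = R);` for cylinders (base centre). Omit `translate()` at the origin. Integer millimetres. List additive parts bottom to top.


cube([300, 280, 60]);
translate([60, 120, 60]) cube([200, 120, 160]);


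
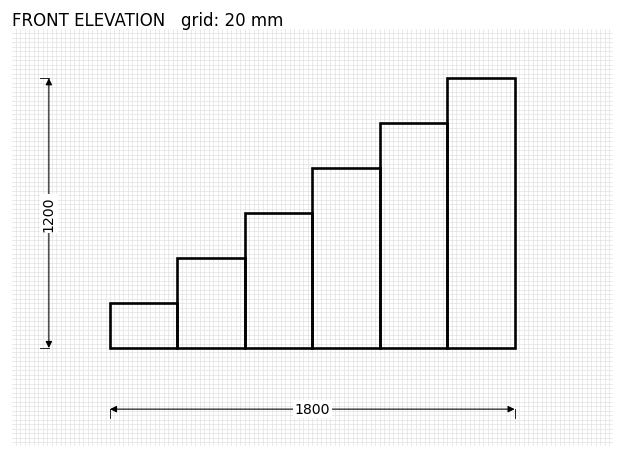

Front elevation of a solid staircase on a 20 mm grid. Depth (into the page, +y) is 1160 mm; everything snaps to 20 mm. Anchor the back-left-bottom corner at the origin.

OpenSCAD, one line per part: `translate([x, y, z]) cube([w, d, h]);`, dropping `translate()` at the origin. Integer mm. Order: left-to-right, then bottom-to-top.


cube([300, 1160, 200]);
translate([300, 0, 0]) cube([300, 1160, 400]);
translate([600, 0, 0]) cube([300, 1160, 600]);
translate([900, 0, 0]) cube([300, 1160, 800]);
translate([1200, 0, 0]) cube([300, 1160, 1000]);
translate([1500, 0, 0]) cube([300, 1160, 1200]);


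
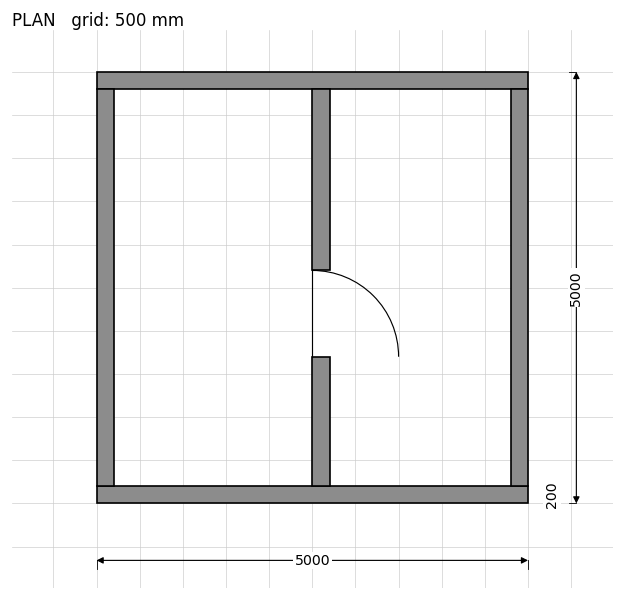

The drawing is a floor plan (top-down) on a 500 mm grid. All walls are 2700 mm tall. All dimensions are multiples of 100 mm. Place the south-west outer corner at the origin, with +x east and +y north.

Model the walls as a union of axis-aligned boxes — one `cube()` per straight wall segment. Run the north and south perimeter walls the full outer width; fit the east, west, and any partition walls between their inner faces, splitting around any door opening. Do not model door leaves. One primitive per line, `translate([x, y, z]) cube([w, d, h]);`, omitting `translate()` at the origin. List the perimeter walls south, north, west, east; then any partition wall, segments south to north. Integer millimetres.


cube([5000, 200, 2700]);
translate([0, 4800, 0]) cube([5000, 200, 2700]);
translate([0, 200, 0]) cube([200, 4600, 2700]);
translate([4800, 200, 0]) cube([200, 4600, 2700]);
translate([2500, 200, 0]) cube([200, 1500, 2700]);
translate([2500, 2700, 0]) cube([200, 2100, 2700]);
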